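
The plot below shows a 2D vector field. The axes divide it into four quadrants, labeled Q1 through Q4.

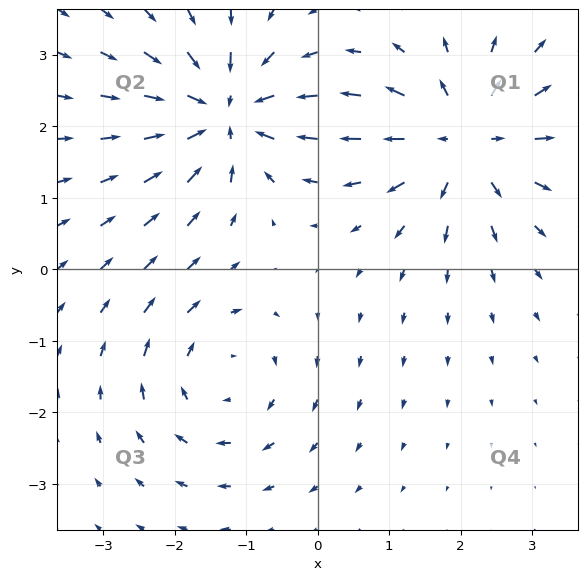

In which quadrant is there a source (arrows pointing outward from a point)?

Q1

The source sits at approximately (2.0, 1.8), which lies in quadrant Q1. The divergence there is about +4, positive as expected for a source.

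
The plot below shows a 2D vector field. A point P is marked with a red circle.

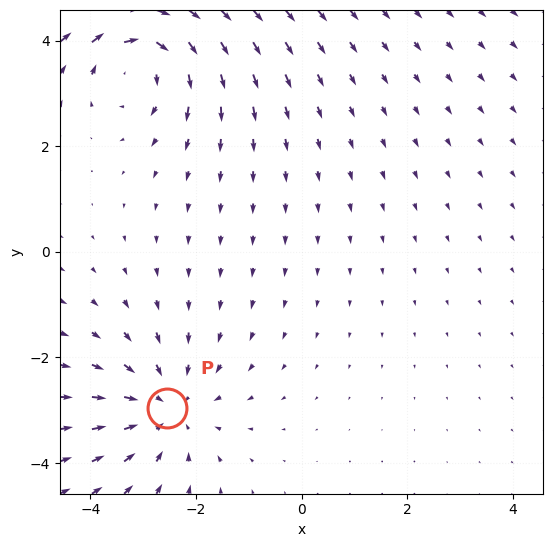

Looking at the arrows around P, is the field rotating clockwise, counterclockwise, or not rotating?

not rotating

Near P at (-2.6, -3.0) the arrows show no circulation. The curl there is ≈0.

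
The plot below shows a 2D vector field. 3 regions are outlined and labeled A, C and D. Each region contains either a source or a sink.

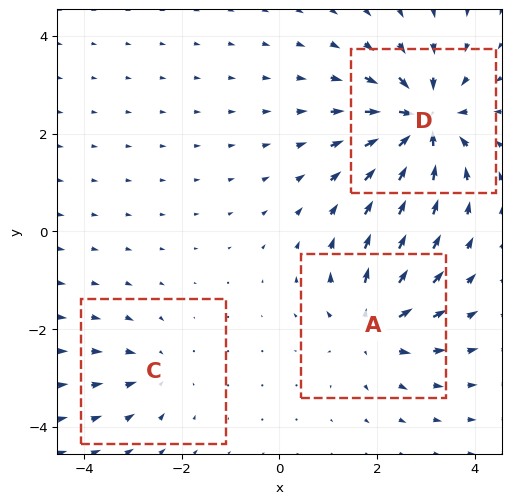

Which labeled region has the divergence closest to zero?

C

Divergence at each region's feature centre — A: about +4, C: about -2, D: about -6. Region C is closest to zero.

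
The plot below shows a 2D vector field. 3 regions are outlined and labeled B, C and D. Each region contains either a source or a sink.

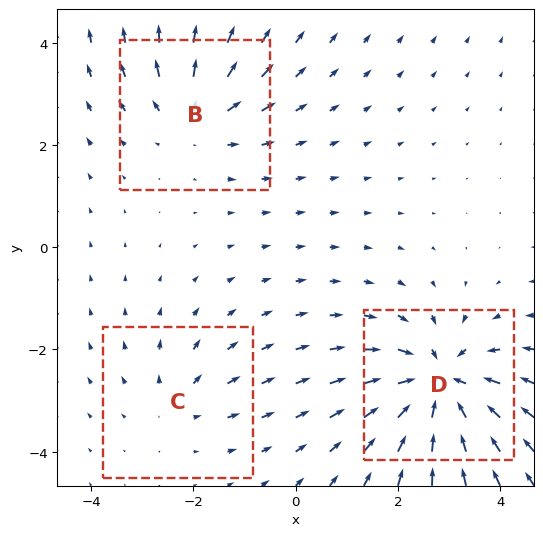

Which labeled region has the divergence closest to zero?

Divergence at each region's feature centre — B: about +3, C: about +2, D: about -5. Region C is closest to zero.

C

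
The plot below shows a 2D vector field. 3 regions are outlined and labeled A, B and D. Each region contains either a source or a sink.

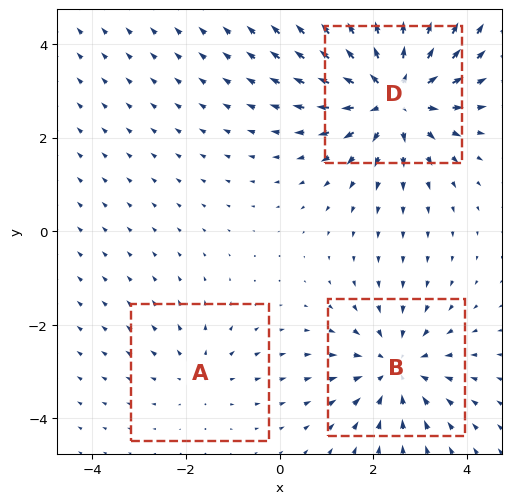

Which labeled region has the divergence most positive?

Divergence at each region's feature centre — A: about +2, B: about -3, D: about +5. Region D is most positive.

D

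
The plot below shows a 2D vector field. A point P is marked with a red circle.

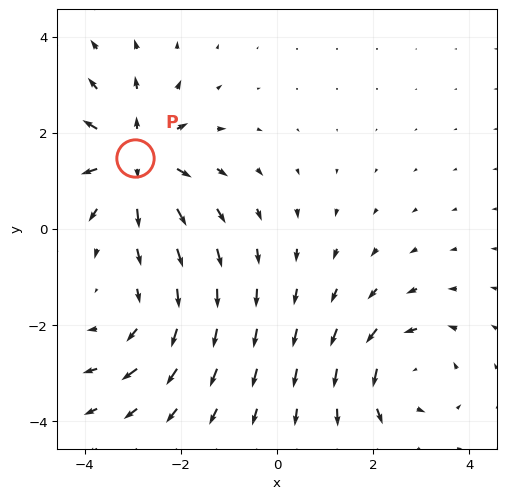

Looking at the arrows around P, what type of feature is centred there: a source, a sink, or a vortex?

source

At P (-3.0, 1.5) the arrows spread outward. Divergence about +5, curl ≈0 — positive divergence with near-zero curl is a source.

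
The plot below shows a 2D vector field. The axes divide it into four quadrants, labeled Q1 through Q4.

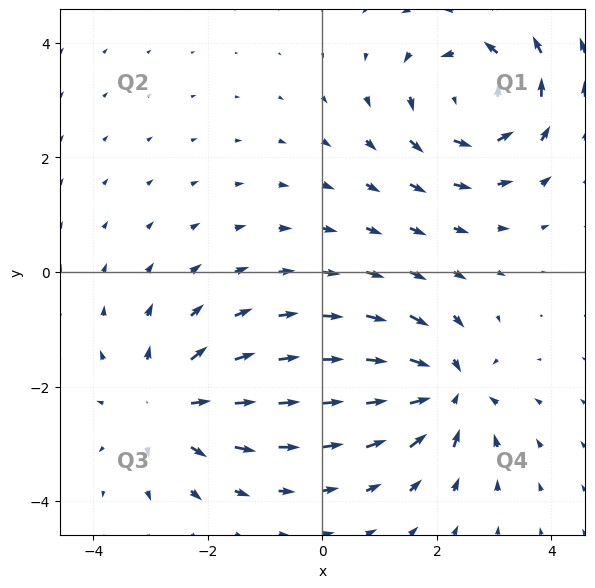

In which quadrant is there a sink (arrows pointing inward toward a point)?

The sink sits at approximately (2.2, -2.1), which lies in quadrant Q4. The divergence there is about -4, negative as expected for a sink.

Q4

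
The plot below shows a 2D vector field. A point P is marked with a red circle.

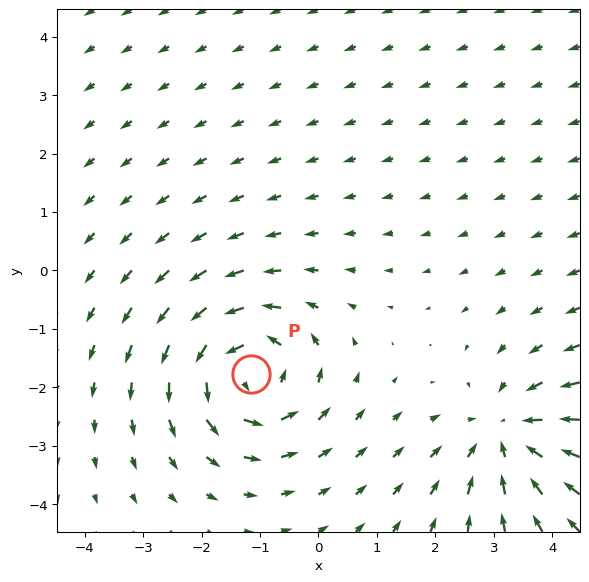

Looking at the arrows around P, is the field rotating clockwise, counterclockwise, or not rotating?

counterclockwise

Near P at (-1.2, -1.8) the arrows circulate counterclockwise. The curl (z-component) there is about +4; positive curl means counterclockwise rotation.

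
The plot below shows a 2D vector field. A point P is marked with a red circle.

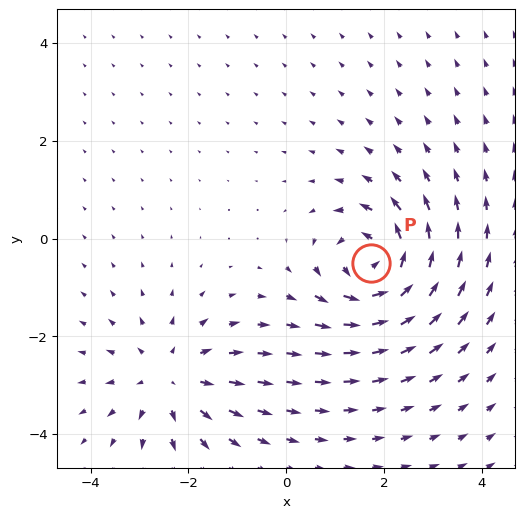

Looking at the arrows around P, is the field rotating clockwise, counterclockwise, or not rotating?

counterclockwise

Near P at (1.7, -0.5) the arrows circulate counterclockwise. The curl (z-component) there is about +6; positive curl means counterclockwise rotation.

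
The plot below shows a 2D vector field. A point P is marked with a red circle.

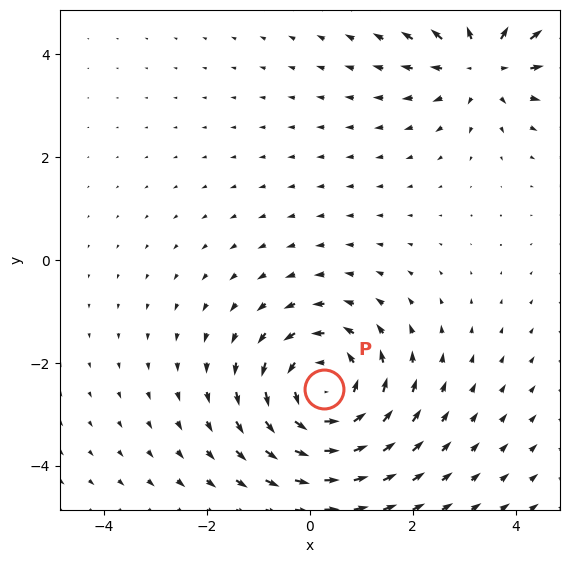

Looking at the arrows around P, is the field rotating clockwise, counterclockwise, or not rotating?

Near P at (0.3, -2.5) the arrows circulate counterclockwise. The curl (z-component) there is about +3; positive curl means counterclockwise rotation.

counterclockwise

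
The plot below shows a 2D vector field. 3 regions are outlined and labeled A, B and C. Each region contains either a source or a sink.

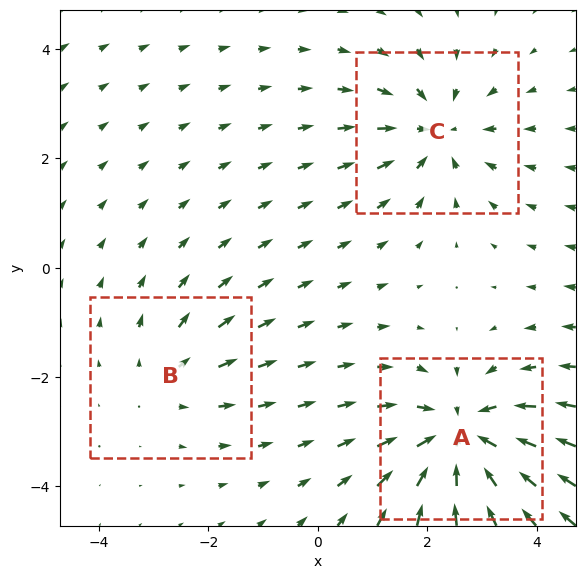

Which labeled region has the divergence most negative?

A

Divergence at each region's feature centre — A: about -4, B: about +2, C: about -3. Region A is most negative.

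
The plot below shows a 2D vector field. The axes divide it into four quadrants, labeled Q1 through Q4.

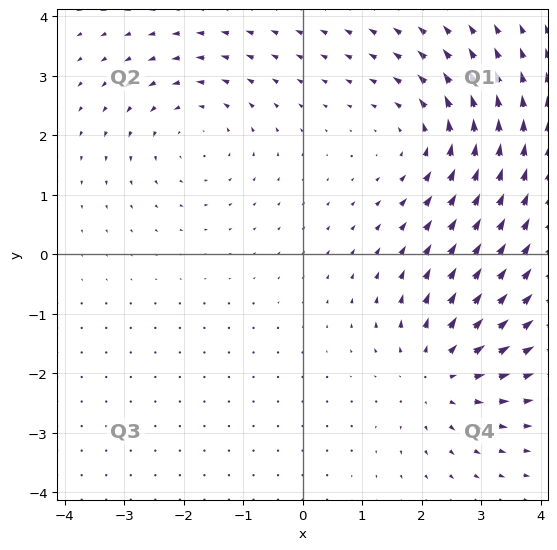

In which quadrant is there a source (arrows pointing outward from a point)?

The source sits at approximately (2.3, -2.0), which lies in quadrant Q4. The divergence there is about +4, positive as expected for a source.

Q4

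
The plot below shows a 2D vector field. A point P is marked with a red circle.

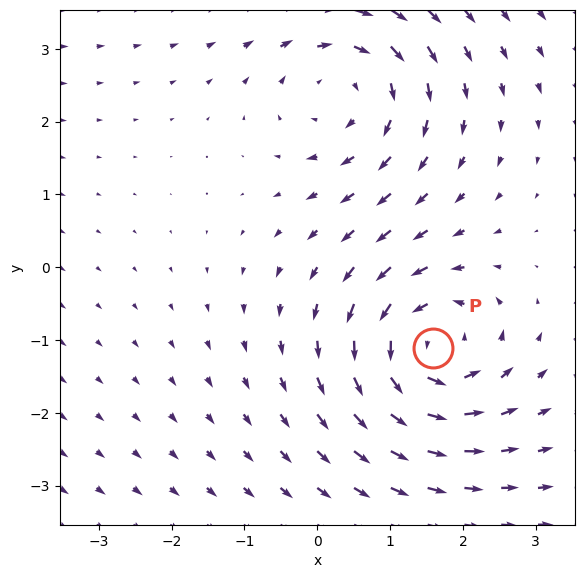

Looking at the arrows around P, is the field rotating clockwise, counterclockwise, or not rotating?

Near P at (1.6, -1.1) the arrows circulate counterclockwise. The curl (z-component) there is about +4; positive curl means counterclockwise rotation.

counterclockwise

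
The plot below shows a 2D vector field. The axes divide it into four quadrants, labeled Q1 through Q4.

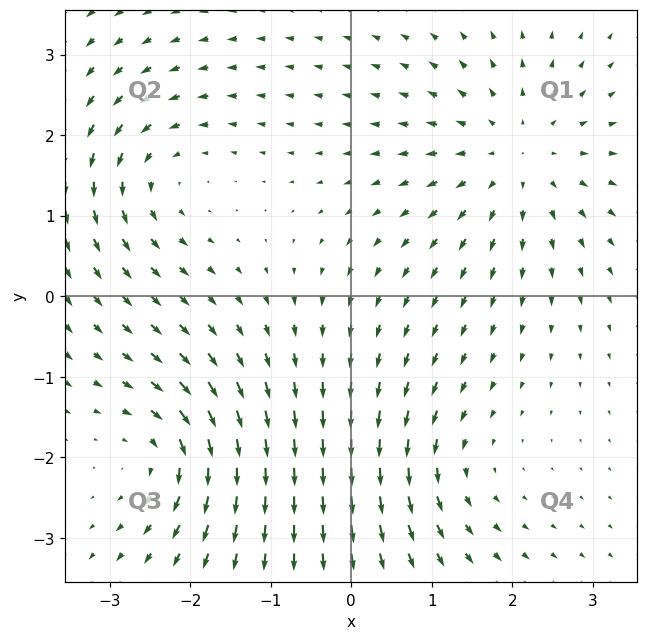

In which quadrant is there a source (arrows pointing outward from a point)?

Q1

The source sits at approximately (2.1, 1.7), which lies in quadrant Q1. The divergence there is about +4, positive as expected for a source.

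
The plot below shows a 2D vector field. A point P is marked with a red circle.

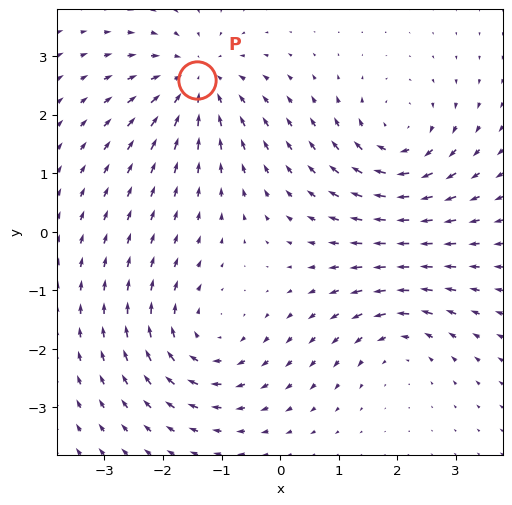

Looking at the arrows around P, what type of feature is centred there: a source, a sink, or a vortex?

At P (-1.4, 2.6) the arrows converge inward. Divergence about -5, curl ≈0 — negative divergence with near-zero curl is a sink.

sink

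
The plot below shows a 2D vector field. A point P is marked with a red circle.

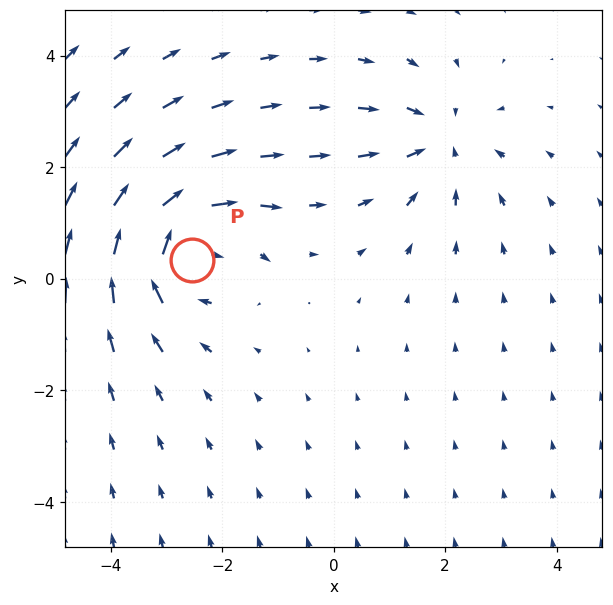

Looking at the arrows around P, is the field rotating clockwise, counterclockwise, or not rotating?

clockwise

Near P at (-2.5, 0.3) the arrows circulate clockwise. The curl (z-component) there is about -6; negative curl means clockwise rotation.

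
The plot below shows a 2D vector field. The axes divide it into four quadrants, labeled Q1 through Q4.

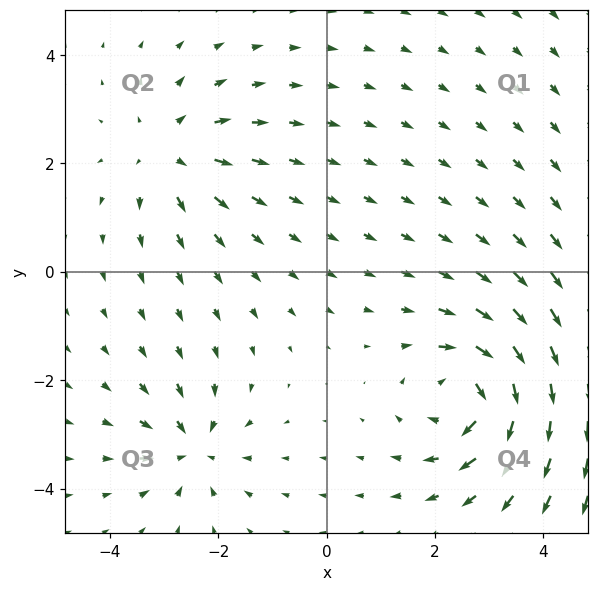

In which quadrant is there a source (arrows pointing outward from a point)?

The source sits at approximately (-2.9, 2.2), which lies in quadrant Q2. The divergence there is about +4, positive as expected for a source.

Q2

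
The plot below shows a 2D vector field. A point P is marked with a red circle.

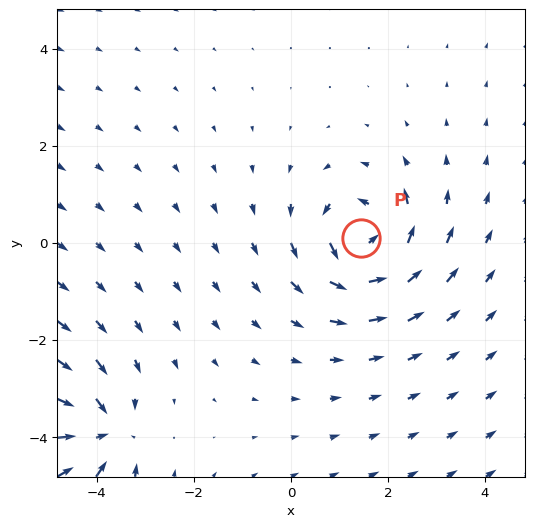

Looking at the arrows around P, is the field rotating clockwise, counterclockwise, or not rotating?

counterclockwise

Near P at (1.4, 0.1) the arrows circulate counterclockwise. The curl (z-component) there is about +4; positive curl means counterclockwise rotation.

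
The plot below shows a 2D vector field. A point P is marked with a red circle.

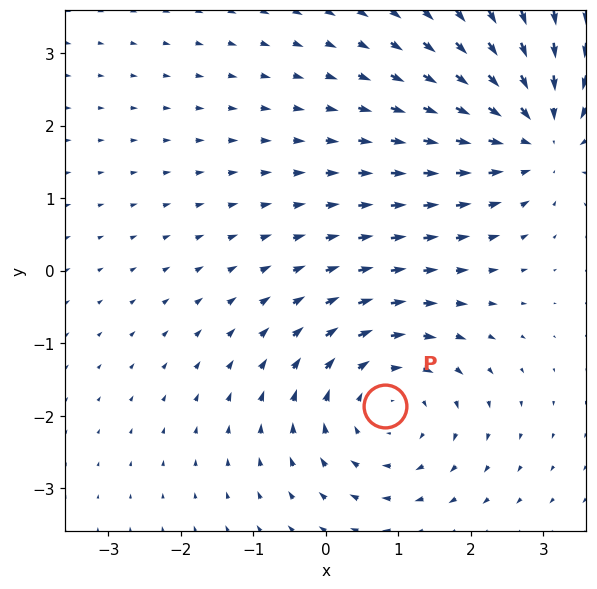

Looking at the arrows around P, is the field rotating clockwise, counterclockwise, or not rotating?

clockwise

Near P at (0.8, -1.9) the arrows circulate clockwise. The curl (z-component) there is about -3; negative curl means clockwise rotation.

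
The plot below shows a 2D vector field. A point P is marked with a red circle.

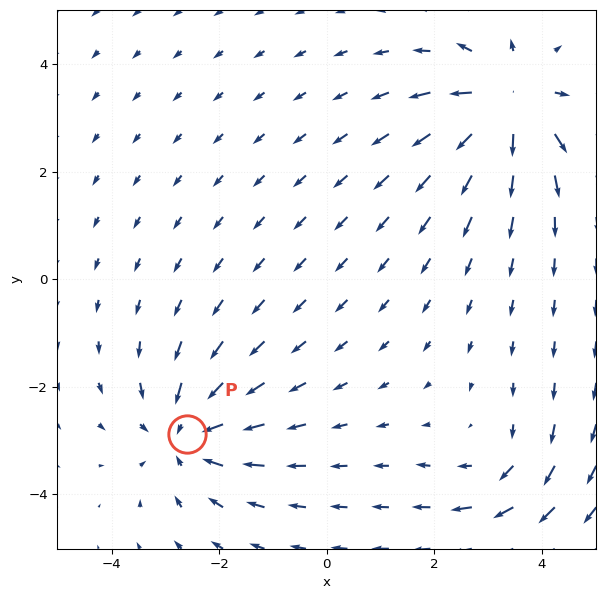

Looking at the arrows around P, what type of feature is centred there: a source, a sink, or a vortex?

sink

At P (-2.6, -2.9) the arrows converge inward. Divergence about -5, curl ≈0 — negative divergence with near-zero curl is a sink.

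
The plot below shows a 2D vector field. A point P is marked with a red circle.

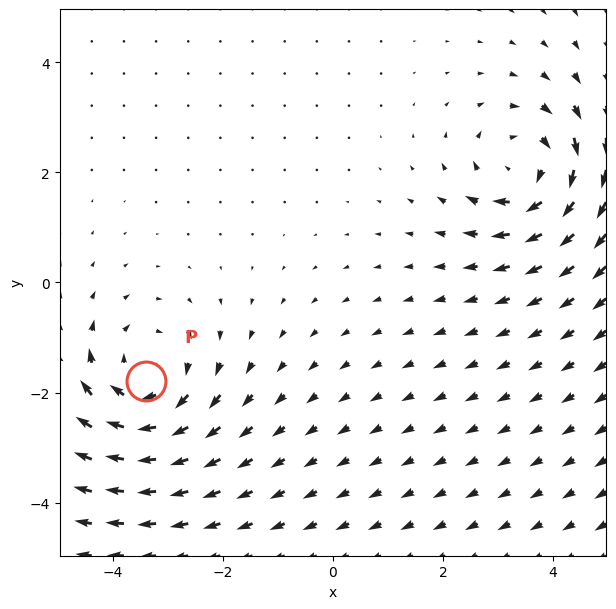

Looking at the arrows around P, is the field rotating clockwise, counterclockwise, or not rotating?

clockwise

Near P at (-3.4, -1.8) the arrows circulate clockwise. The curl (z-component) there is about -3; negative curl means clockwise rotation.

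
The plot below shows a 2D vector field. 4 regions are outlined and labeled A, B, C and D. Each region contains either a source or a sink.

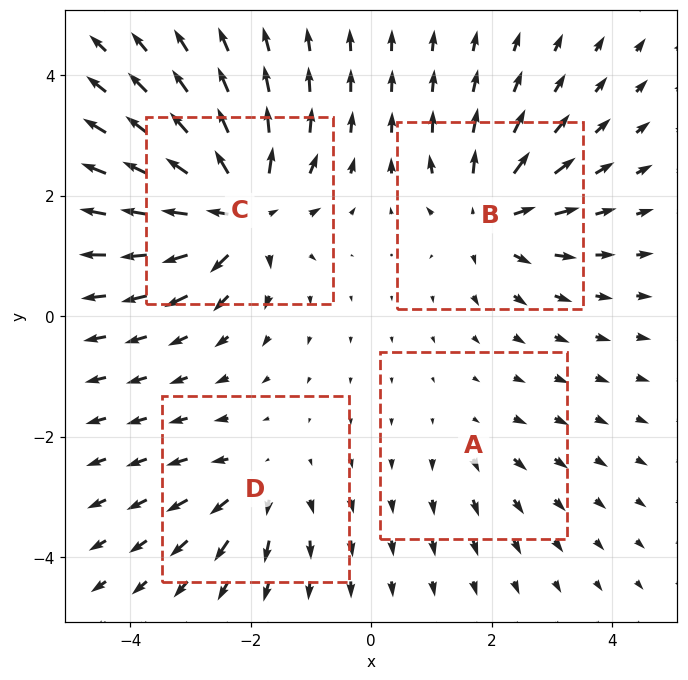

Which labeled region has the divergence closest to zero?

A

Divergence at each region's feature centre — A: about +2, B: about +6, C: about +9, D: about +4. Region A is closest to zero.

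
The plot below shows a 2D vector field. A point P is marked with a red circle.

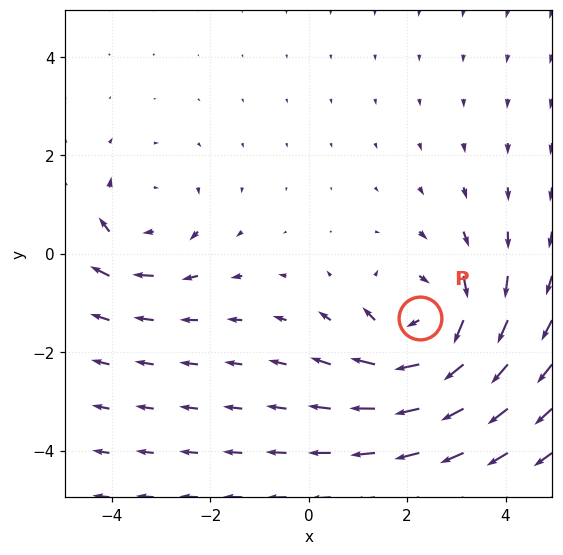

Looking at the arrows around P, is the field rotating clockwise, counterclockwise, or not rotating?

Near P at (2.3, -1.3) the arrows circulate clockwise. The curl (z-component) there is about -5; negative curl means clockwise rotation.

clockwise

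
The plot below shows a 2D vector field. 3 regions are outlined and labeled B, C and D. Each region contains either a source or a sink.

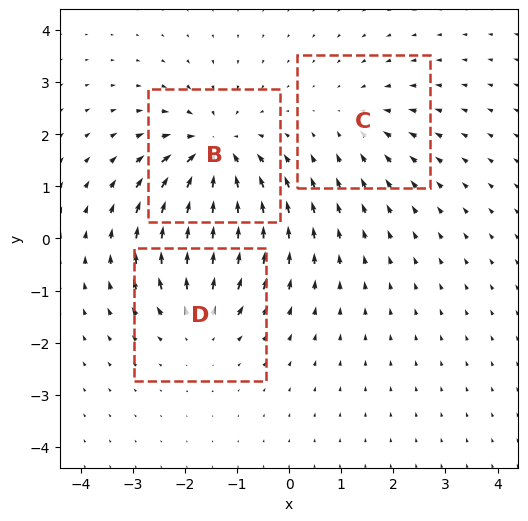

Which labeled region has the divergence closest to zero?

C

Divergence at each region's feature centre — B: about -5, C: about -2, D: about +3. Region C is closest to zero.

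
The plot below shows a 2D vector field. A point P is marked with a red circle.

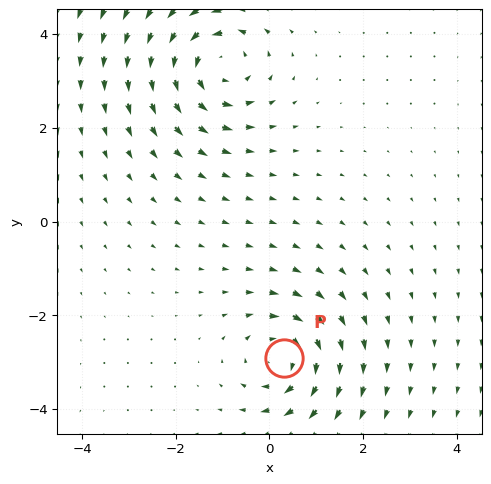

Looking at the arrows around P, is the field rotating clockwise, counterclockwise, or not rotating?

clockwise

Near P at (0.3, -2.9) the arrows circulate clockwise. The curl (z-component) there is about -4; negative curl means clockwise rotation.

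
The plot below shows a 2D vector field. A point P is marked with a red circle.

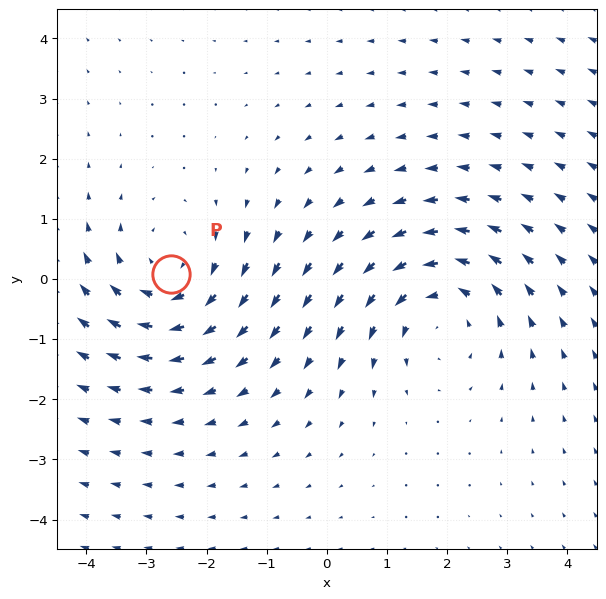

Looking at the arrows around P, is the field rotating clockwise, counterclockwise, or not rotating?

Near P at (-2.6, 0.1) the arrows circulate clockwise. The curl (z-component) there is about -3; negative curl means clockwise rotation.

clockwise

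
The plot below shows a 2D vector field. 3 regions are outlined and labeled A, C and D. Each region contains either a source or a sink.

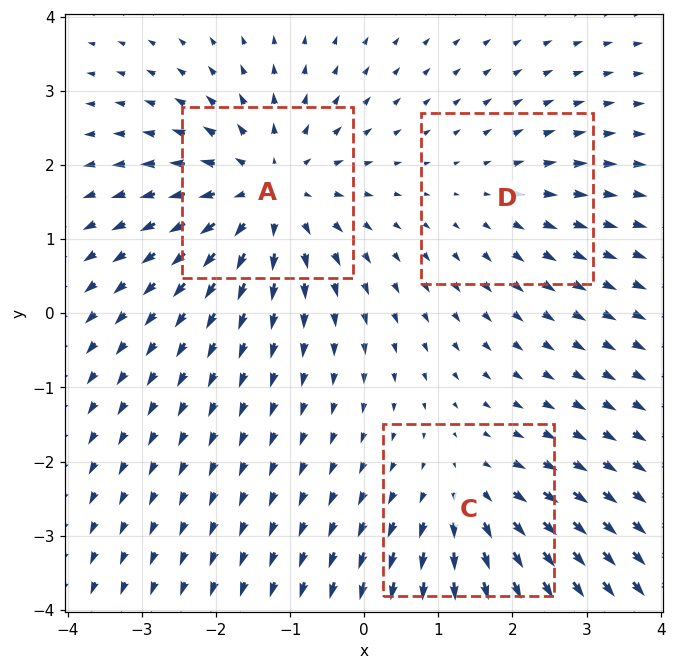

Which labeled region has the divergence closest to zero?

D

Divergence at each region's feature centre — A: about +5, C: about +3, D: about +2. Region D is closest to zero.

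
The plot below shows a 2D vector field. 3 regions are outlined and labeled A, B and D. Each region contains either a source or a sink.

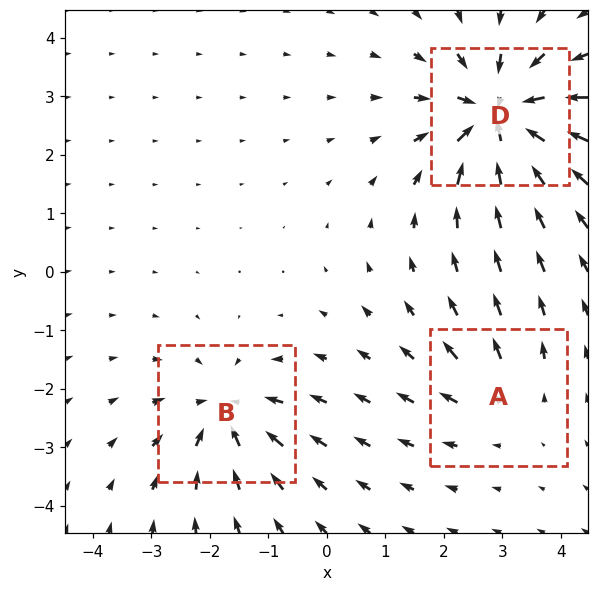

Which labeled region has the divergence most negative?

Divergence at each region's feature centre — A: about +2, B: about -4, D: about -6. Region D is most negative.

D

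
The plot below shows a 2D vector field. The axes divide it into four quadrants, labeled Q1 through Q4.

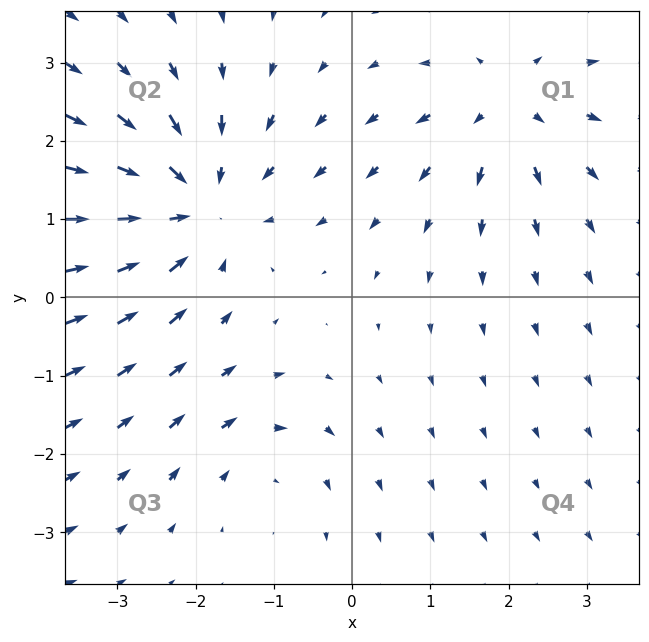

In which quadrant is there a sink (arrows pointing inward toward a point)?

The sink sits at approximately (-2.0, 1.2), which lies in quadrant Q2. The divergence there is about -4, negative as expected for a sink.

Q2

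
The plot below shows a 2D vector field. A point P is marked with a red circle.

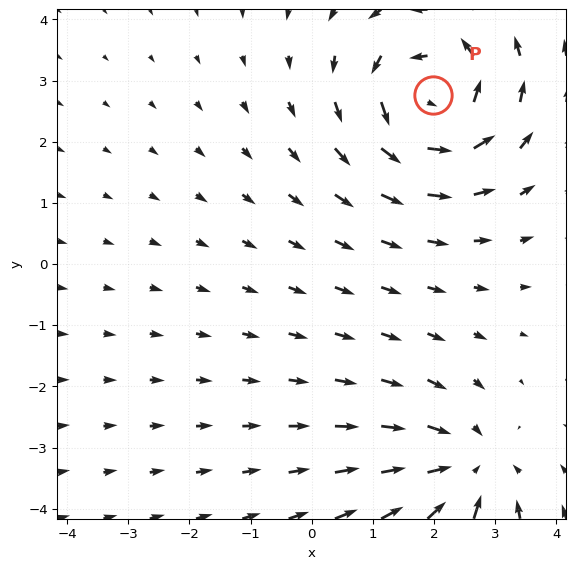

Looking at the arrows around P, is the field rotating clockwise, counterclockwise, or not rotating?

counterclockwise

Near P at (2.0, 2.8) the arrows circulate counterclockwise. The curl (z-component) there is about +4; positive curl means counterclockwise rotation.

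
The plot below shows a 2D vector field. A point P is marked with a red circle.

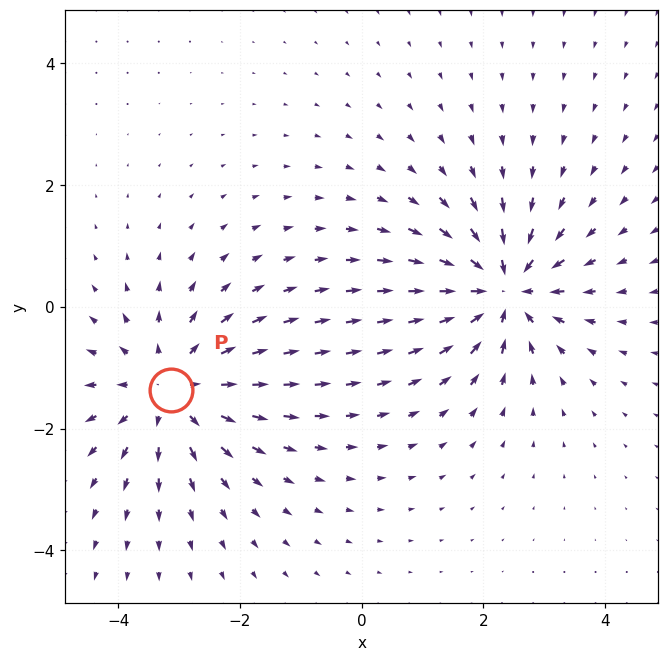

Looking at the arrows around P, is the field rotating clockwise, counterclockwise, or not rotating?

Near P at (-3.1, -1.4) the arrows show no circulation. The curl there is ≈0.

not rotating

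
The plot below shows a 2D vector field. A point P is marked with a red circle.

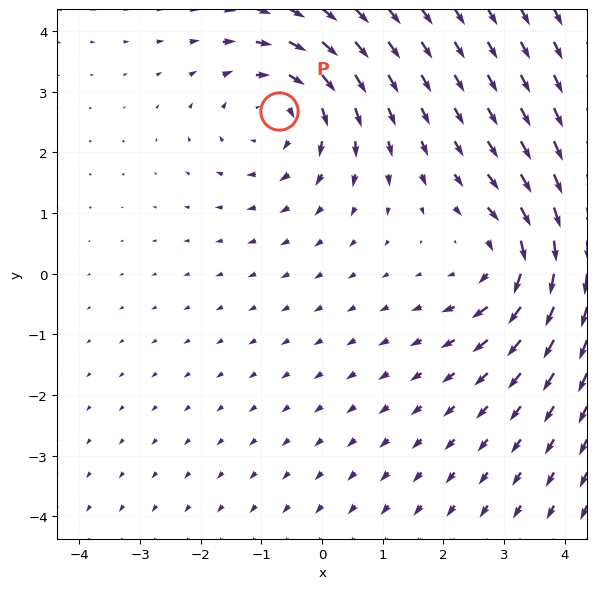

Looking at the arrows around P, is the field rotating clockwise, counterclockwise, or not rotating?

clockwise

Near P at (-0.7, 2.7) the arrows circulate clockwise. The curl (z-component) there is about -3; negative curl means clockwise rotation.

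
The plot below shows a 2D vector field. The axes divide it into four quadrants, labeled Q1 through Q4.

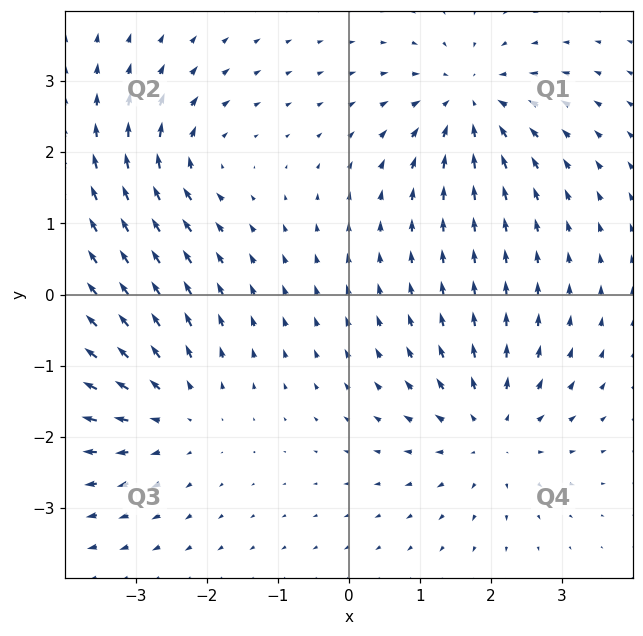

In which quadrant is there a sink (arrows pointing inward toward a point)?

The sink sits at approximately (1.7, 2.7), which lies in quadrant Q1. The divergence there is about -5, negative as expected for a sink.

Q1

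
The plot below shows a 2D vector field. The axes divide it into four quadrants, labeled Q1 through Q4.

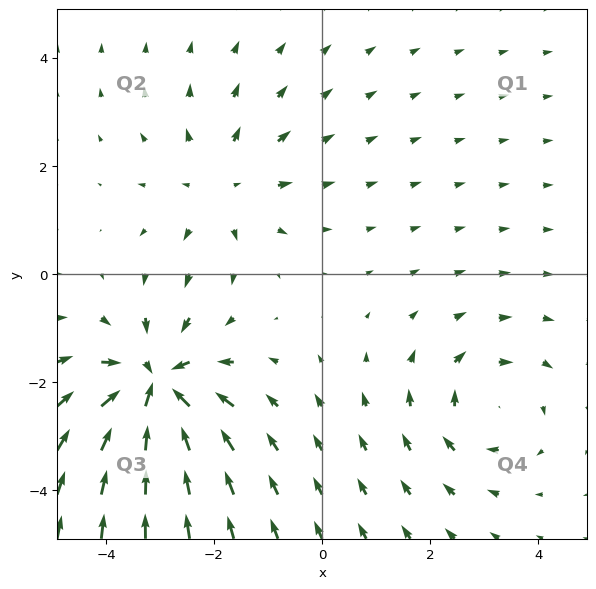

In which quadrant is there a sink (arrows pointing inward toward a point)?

Q3

The sink sits at approximately (-3.1, -2.1), which lies in quadrant Q3. The divergence there is about -6, negative as expected for a sink.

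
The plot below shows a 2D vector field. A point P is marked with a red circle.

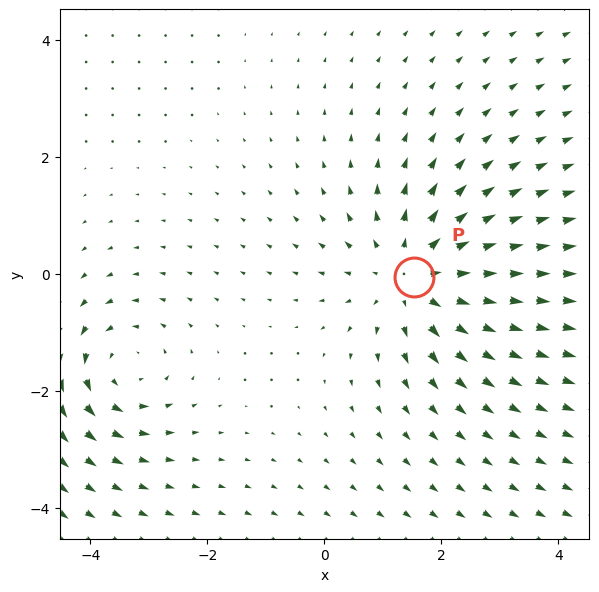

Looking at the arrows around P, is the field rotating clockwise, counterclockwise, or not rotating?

Near P at (1.5, -0.0) the arrows show no circulation. The curl there is ≈0.

not rotating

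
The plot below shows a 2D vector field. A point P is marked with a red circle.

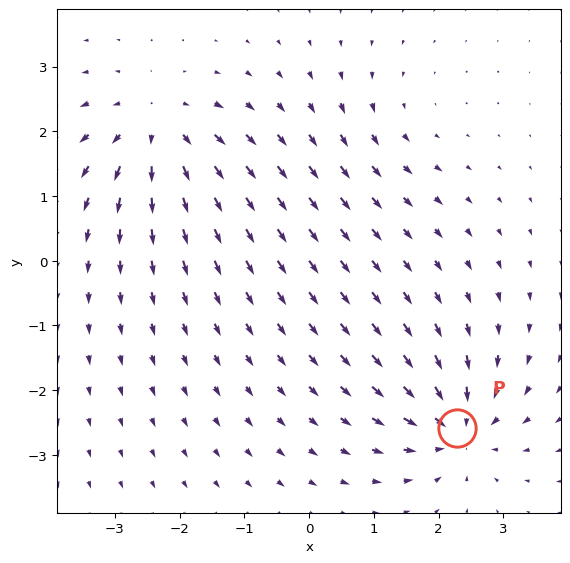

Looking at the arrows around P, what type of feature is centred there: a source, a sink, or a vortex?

At P (2.3, -2.6) the arrows converge inward. Divergence about -7, curl ≈0 — negative divergence with near-zero curl is a sink.

sink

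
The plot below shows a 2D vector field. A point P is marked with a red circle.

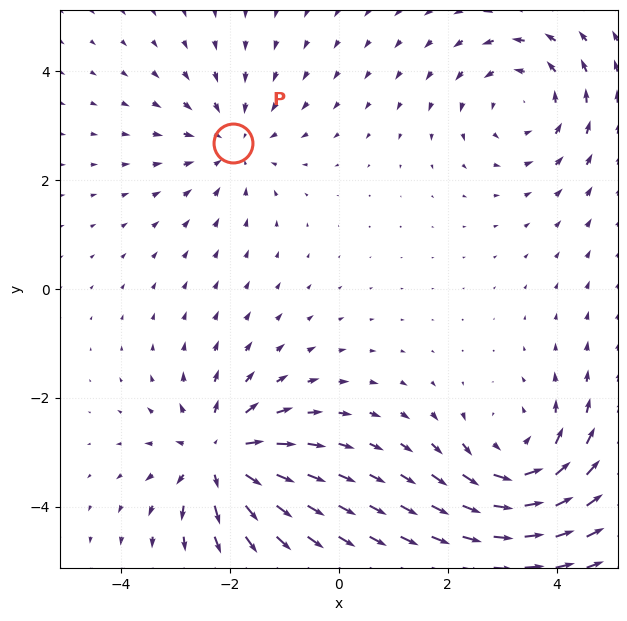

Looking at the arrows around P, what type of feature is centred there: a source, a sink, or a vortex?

sink

At P (-1.9, 2.7) the arrows converge inward. Divergence about -3, curl ≈0 — negative divergence with near-zero curl is a sink.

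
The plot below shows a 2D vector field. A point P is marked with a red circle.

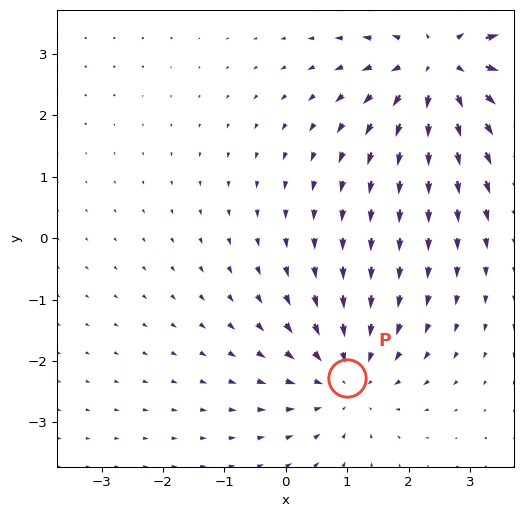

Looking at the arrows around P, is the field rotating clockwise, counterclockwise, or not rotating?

Near P at (1.0, -2.3) the arrows show no circulation. The curl there is ≈0.

not rotating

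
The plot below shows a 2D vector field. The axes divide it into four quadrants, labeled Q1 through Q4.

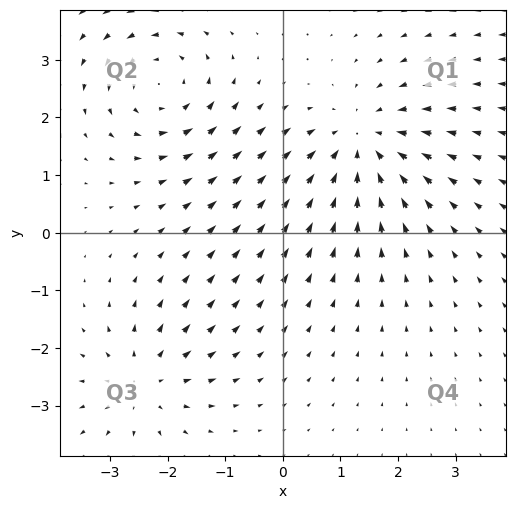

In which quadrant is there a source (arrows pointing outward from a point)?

Q3

The source sits at approximately (-2.4, -2.6), which lies in quadrant Q3. The divergence there is about +4, positive as expected for a source.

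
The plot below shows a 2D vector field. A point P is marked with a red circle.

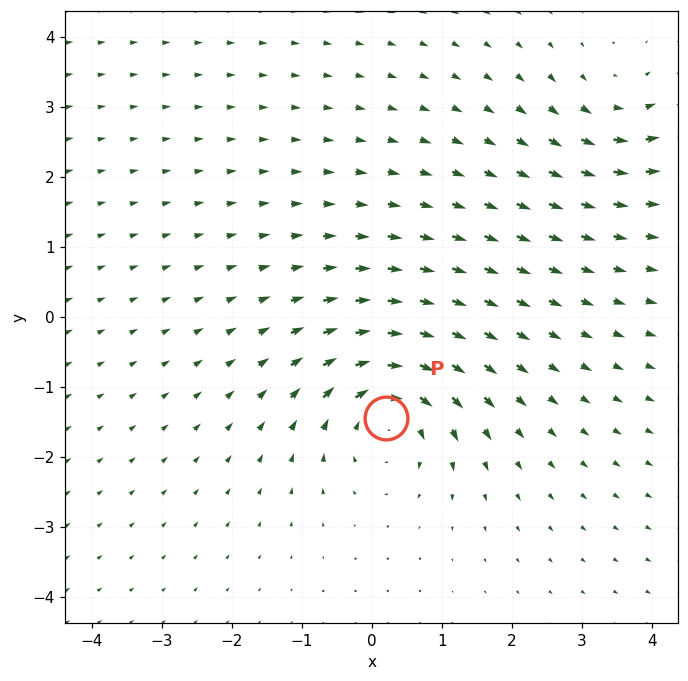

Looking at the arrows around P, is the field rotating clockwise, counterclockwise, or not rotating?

Near P at (0.2, -1.4) the arrows circulate clockwise. The curl (z-component) there is about -6; negative curl means clockwise rotation.

clockwise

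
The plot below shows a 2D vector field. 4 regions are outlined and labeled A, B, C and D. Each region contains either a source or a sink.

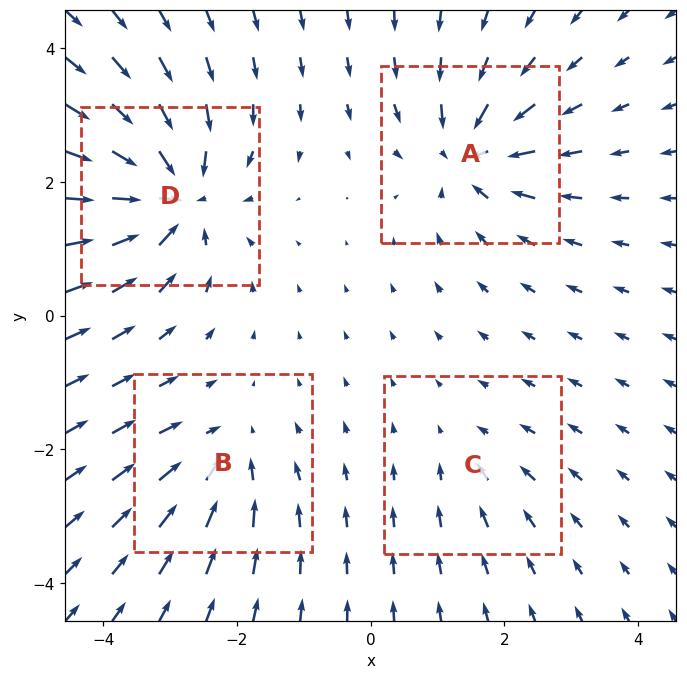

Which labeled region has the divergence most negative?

Divergence at each region's feature centre — A: about -6, B: about -4, C: about -2, D: about -8. Region D is most negative.

D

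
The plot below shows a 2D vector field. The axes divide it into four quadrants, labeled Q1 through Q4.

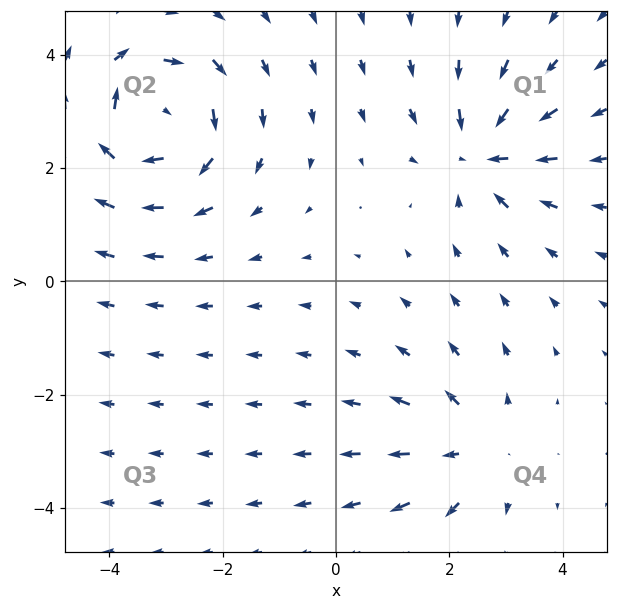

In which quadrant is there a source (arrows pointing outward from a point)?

Q4

The source sits at approximately (2.4, -2.9), which lies in quadrant Q4. The divergence there is about +3, positive as expected for a source.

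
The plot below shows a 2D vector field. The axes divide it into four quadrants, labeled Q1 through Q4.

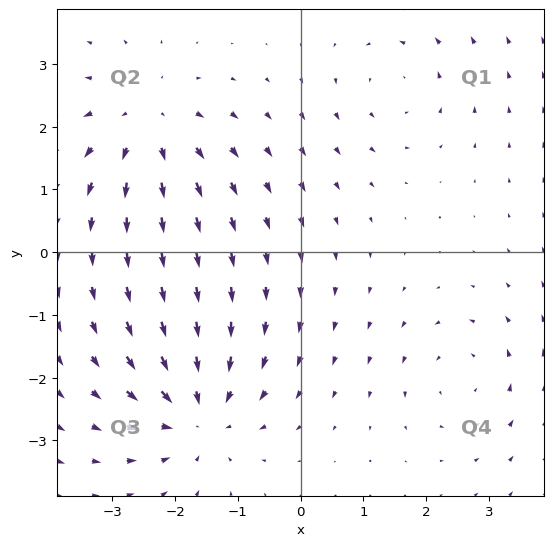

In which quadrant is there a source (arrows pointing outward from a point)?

Q2

The source sits at approximately (-2.4, 2.0), which lies in quadrant Q2. The divergence there is about +4, positive as expected for a source.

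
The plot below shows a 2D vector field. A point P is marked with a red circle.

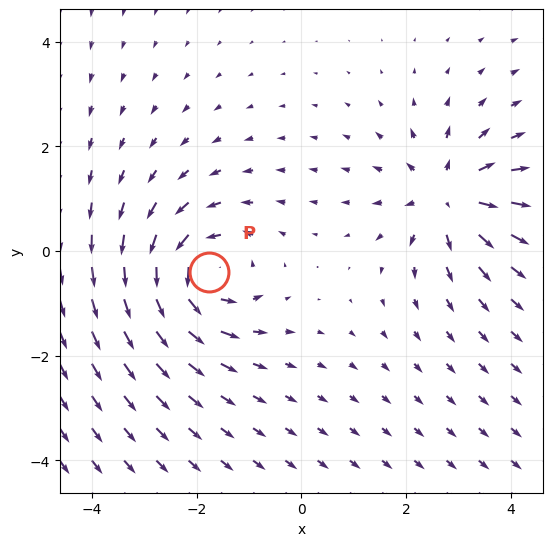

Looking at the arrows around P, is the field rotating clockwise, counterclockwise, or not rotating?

counterclockwise

Near P at (-1.8, -0.4) the arrows circulate counterclockwise. The curl (z-component) there is about +4; positive curl means counterclockwise rotation.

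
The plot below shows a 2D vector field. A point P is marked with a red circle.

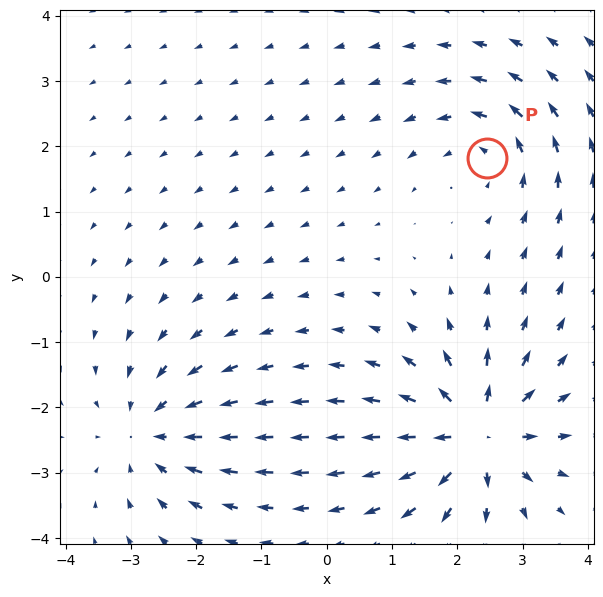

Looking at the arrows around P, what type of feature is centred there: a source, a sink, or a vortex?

vortex

At P (2.5, 1.8) the arrows circulate counterclockwise. Divergence ≈0, curl about +4 — near-zero divergence with nonzero curl is a vortex.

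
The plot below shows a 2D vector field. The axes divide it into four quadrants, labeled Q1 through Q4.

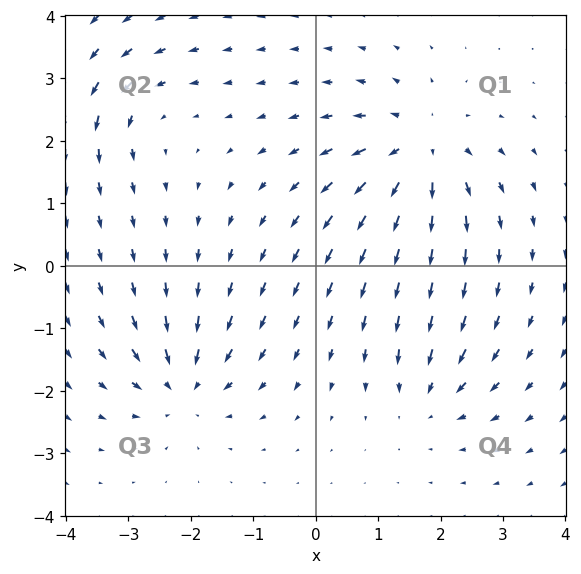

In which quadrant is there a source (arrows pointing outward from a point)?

Q1

The source sits at approximately (1.7, 1.9), which lies in quadrant Q1. The divergence there is about +5, positive as expected for a source.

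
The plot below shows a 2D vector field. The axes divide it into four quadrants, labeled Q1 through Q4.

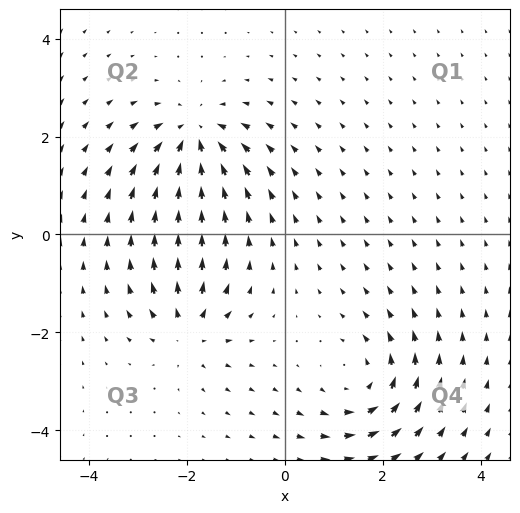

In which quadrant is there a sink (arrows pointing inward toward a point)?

Q2

The sink sits at approximately (-1.8, 2.0), which lies in quadrant Q2. The divergence there is about -6, negative as expected for a sink.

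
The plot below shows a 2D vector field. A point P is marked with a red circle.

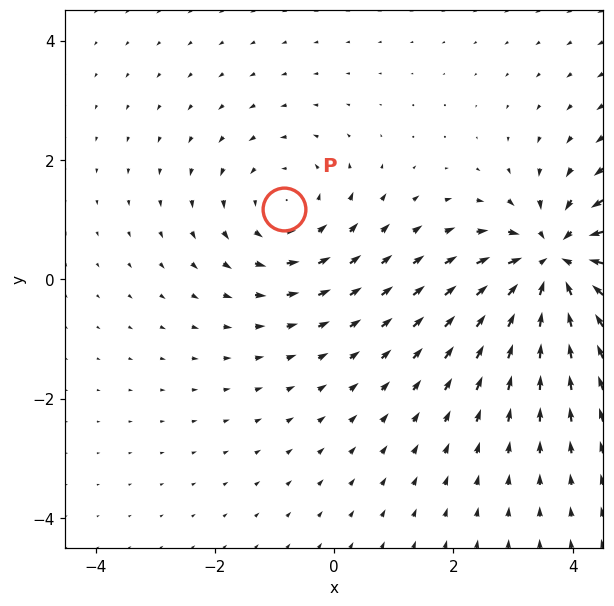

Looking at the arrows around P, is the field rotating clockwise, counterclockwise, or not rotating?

Near P at (-0.8, 1.2) the arrows circulate counterclockwise. The curl (z-component) there is about +2; positive curl means counterclockwise rotation.

counterclockwise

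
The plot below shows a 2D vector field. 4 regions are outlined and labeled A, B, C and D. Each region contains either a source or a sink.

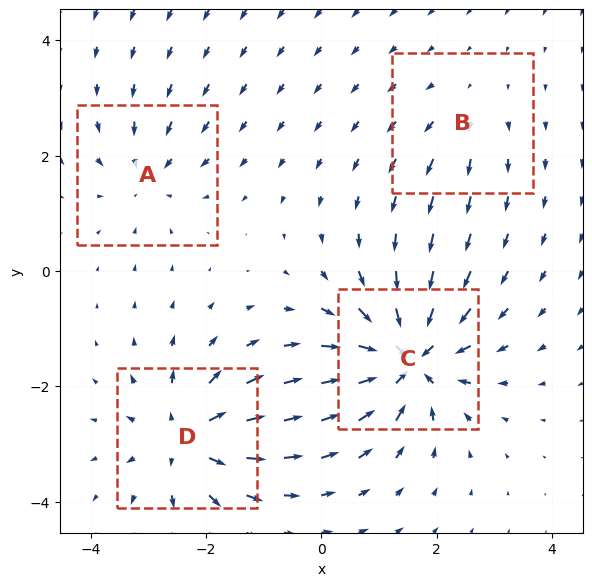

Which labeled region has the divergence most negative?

Divergence at each region's feature centre — A: about -4, B: about +3, C: about -8, D: about +6. Region C is most negative.

C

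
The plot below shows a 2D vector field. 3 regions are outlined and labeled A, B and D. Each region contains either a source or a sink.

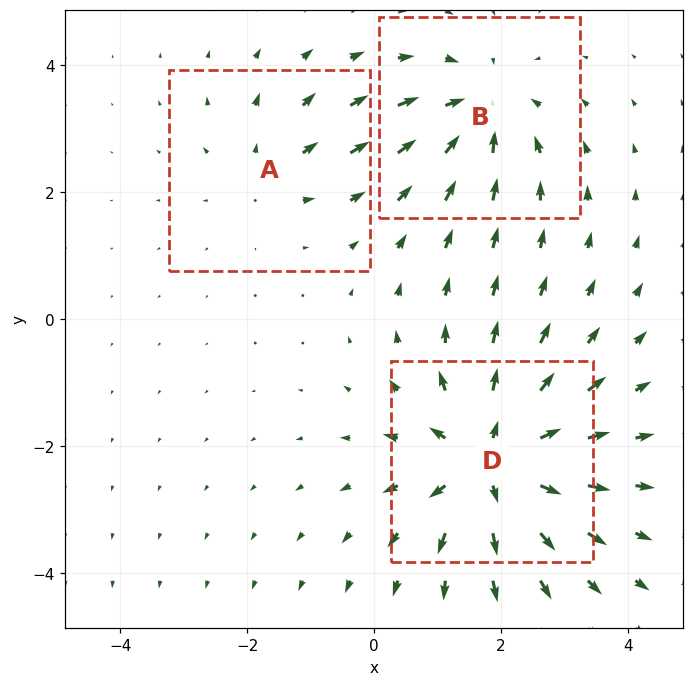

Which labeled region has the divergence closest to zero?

Divergence at each region's feature centre — A: about +2, B: about -3, D: about +5. Region A is closest to zero.

A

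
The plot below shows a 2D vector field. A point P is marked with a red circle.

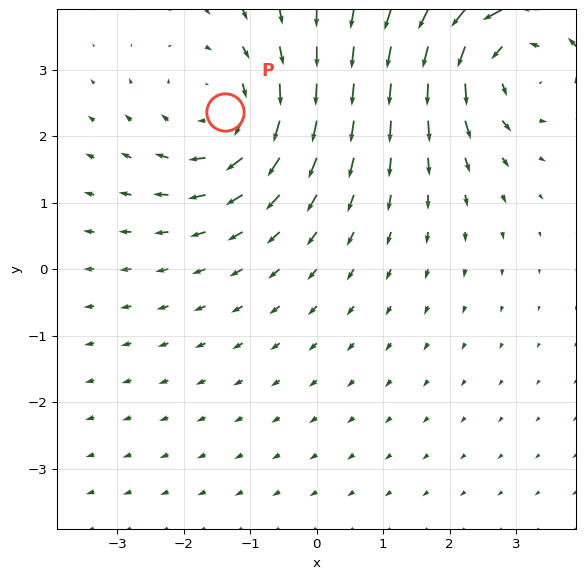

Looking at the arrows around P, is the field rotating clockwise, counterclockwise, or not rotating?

clockwise

Near P at (-1.4, 2.4) the arrows circulate clockwise. The curl (z-component) there is about -3; negative curl means clockwise rotation.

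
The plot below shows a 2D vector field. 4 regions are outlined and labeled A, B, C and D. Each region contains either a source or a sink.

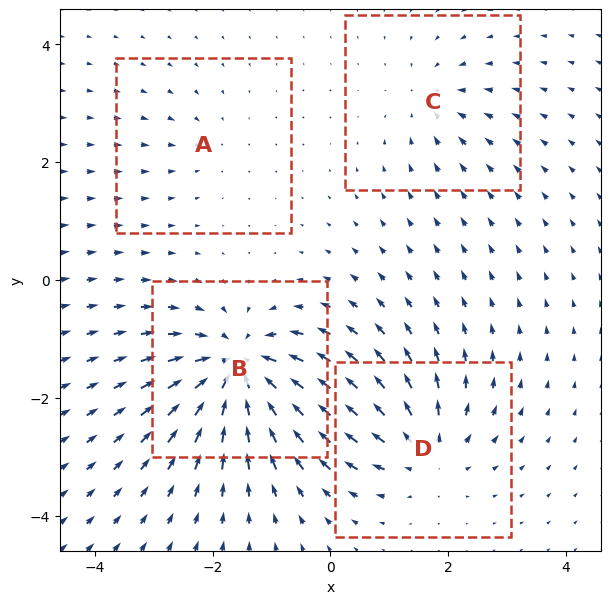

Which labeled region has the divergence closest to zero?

A

Divergence at each region's feature centre — A: about -2, B: about -9, C: about -3, D: about +5. Region A is closest to zero.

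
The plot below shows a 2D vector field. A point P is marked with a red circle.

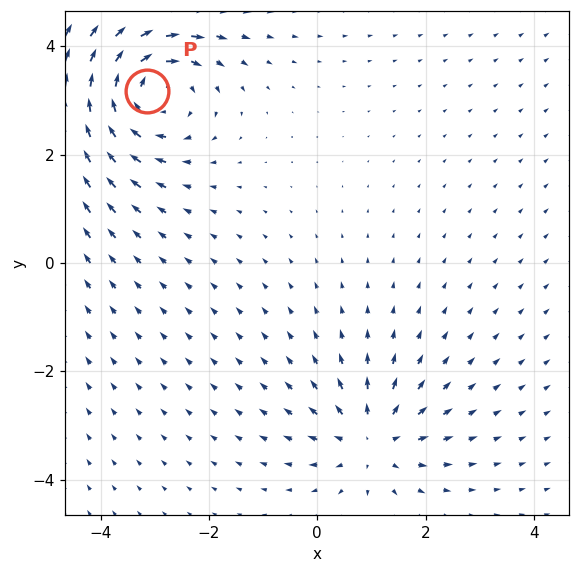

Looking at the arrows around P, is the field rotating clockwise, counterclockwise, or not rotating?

clockwise

Near P at (-3.1, 3.2) the arrows circulate clockwise. The curl (z-component) there is about -4; negative curl means clockwise rotation.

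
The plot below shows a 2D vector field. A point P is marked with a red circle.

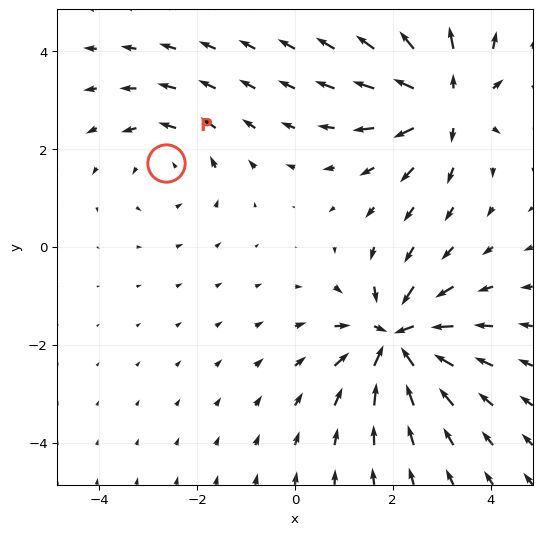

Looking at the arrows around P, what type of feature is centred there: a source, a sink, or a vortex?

vortex

At P (-2.6, 1.7) the arrows circulate counterclockwise. Divergence ≈0, curl about +2 — near-zero divergence with nonzero curl is a vortex.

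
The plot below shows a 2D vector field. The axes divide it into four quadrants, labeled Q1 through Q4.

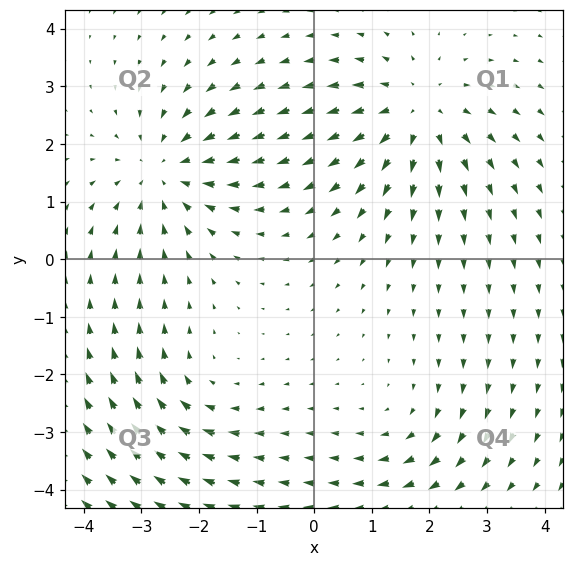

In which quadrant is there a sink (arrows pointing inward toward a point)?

The sink sits at approximately (-2.6, 1.5), which lies in quadrant Q2. The divergence there is about -4, negative as expected for a sink.

Q2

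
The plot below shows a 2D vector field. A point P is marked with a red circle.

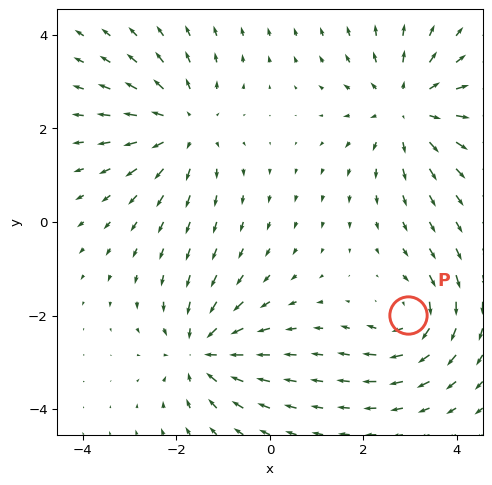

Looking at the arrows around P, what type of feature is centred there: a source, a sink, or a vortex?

At P (2.9, -2.0) the arrows circulate clockwise. Divergence ≈0, curl about -5 — near-zero divergence with nonzero curl is a vortex.

vortex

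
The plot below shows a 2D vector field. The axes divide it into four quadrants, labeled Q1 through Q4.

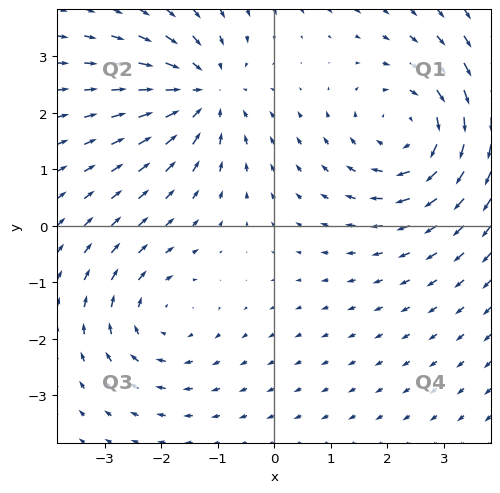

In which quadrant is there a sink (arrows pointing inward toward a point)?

Q2

The sink sits at approximately (-1.2, 2.4), which lies in quadrant Q2. The divergence there is about -3, negative as expected for a sink.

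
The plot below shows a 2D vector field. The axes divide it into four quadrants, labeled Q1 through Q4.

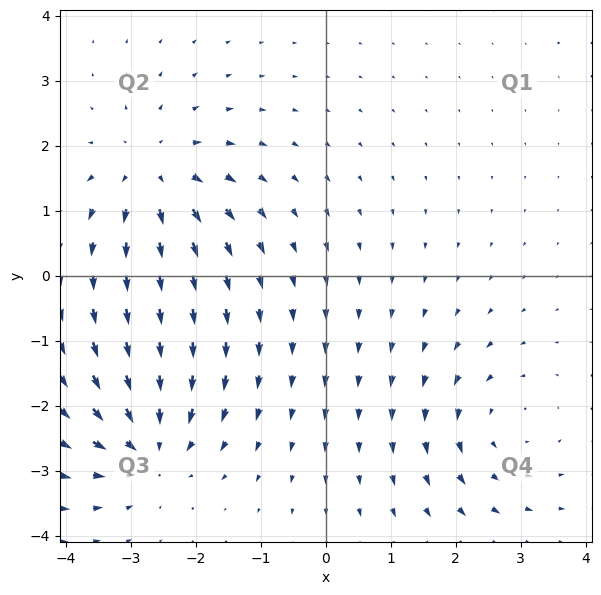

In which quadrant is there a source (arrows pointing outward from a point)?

Q2

The source sits at approximately (-2.7, 1.6), which lies in quadrant Q2. The divergence there is about +4, positive as expected for a source.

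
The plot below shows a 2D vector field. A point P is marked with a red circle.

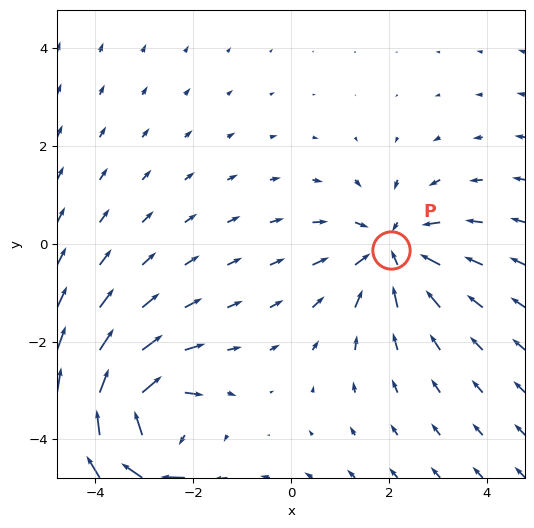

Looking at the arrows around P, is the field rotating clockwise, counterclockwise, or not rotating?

not rotating

Near P at (2.0, -0.1) the arrows show no circulation. The curl there is ≈0.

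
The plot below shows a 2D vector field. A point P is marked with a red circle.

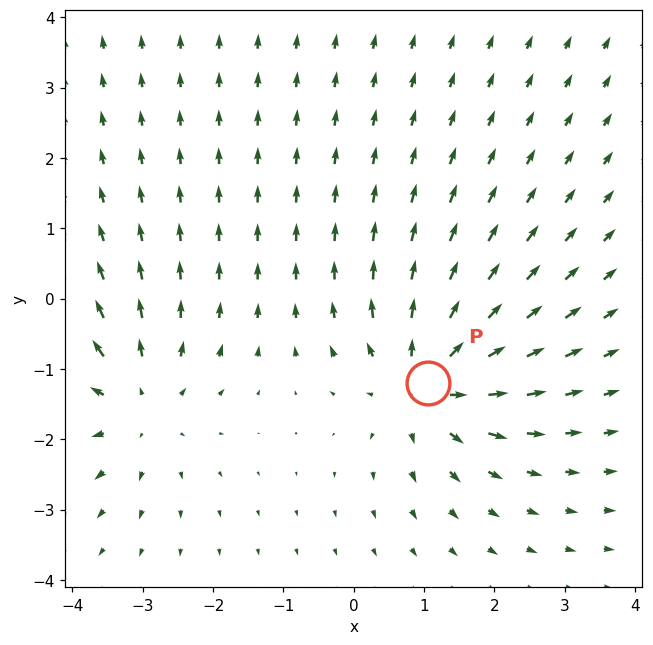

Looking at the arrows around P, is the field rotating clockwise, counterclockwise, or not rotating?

not rotating

Near P at (1.1, -1.2) the arrows show no circulation. The curl there is ≈0.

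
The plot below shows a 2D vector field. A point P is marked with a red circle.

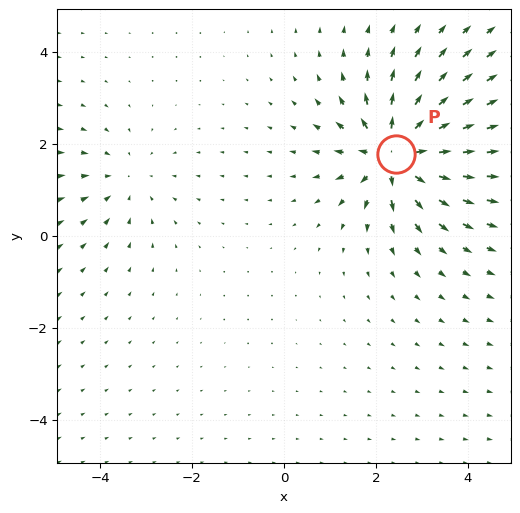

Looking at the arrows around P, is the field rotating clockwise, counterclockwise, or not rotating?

Near P at (2.4, 1.8) the arrows show no circulation. The curl there is ≈0.

not rotating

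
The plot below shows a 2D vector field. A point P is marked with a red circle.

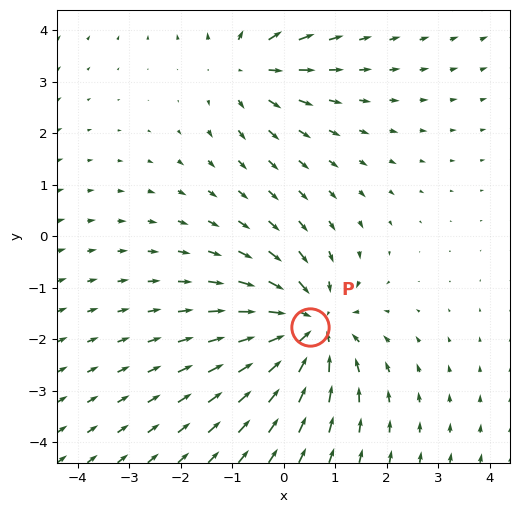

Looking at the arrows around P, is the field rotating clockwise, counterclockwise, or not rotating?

Near P at (0.5, -1.8) the arrows show no circulation. The curl there is ≈0.

not rotating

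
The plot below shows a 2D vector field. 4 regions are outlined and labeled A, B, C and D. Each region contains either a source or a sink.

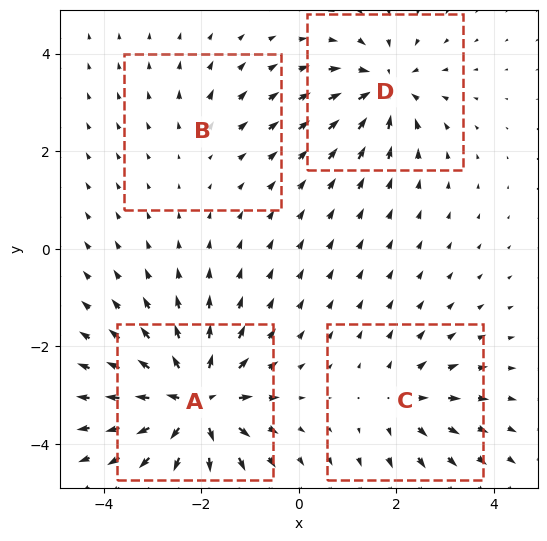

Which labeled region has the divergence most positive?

A

Divergence at each region's feature centre — A: about +8, B: about +2, C: about +4, D: about -6. Region A is most positive.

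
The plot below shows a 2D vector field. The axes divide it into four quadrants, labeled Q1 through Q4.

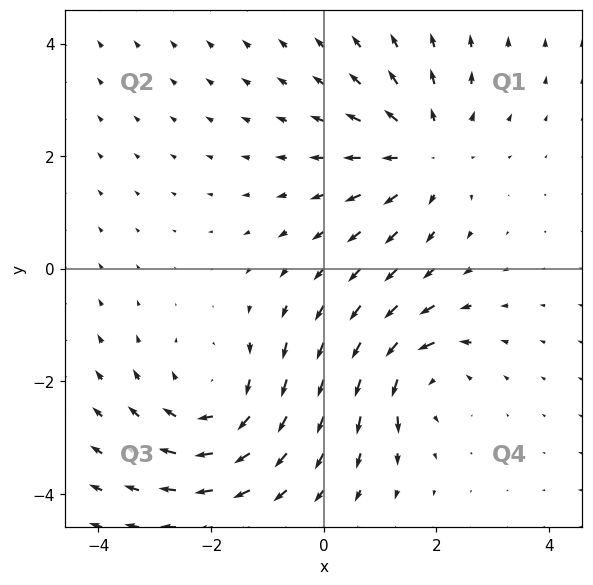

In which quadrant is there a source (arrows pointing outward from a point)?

The source sits at approximately (1.8, 2.1), which lies in quadrant Q1. The divergence there is about +4, positive as expected for a source.

Q1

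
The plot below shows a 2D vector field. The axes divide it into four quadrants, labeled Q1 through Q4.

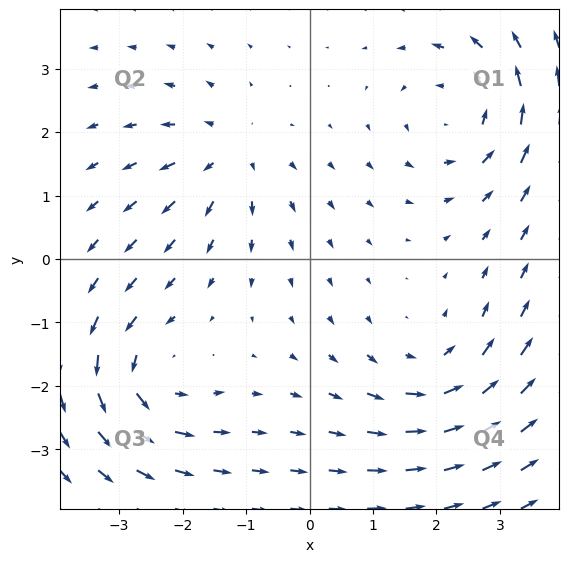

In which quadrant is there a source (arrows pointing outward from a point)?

The source sits at approximately (-1.3, 1.6), which lies in quadrant Q2. The divergence there is about +4, positive as expected for a source.

Q2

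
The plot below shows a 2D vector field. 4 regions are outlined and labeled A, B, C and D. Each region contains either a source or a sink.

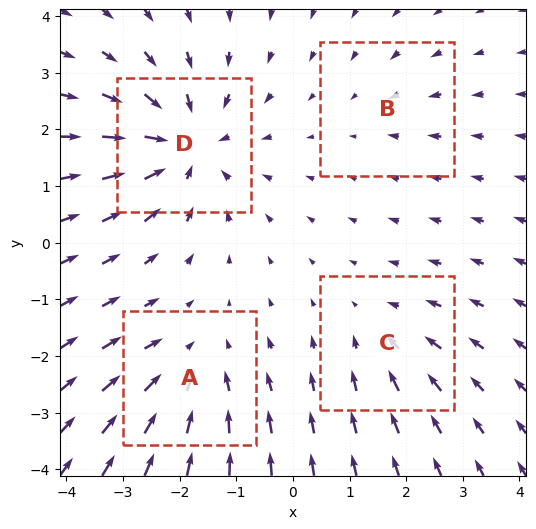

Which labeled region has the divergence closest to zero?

Divergence at each region's feature centre — A: about -4, B: about -2, C: about -3, D: about -6. Region B is closest to zero.

B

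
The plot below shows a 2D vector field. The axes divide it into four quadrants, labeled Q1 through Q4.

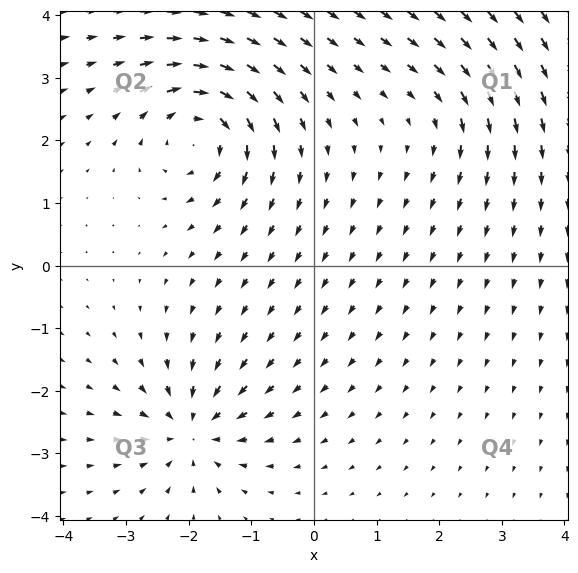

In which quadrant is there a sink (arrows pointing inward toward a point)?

The sink sits at approximately (-2.0, -2.6), which lies in quadrant Q3. The divergence there is about -5, negative as expected for a sink.

Q3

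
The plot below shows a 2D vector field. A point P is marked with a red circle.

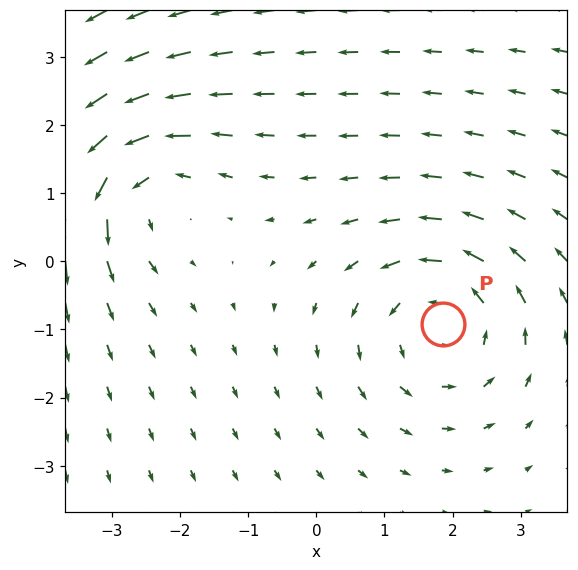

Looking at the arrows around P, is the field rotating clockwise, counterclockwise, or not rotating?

Near P at (1.9, -0.9) the arrows circulate counterclockwise. The curl (z-component) there is about +4; positive curl means counterclockwise rotation.

counterclockwise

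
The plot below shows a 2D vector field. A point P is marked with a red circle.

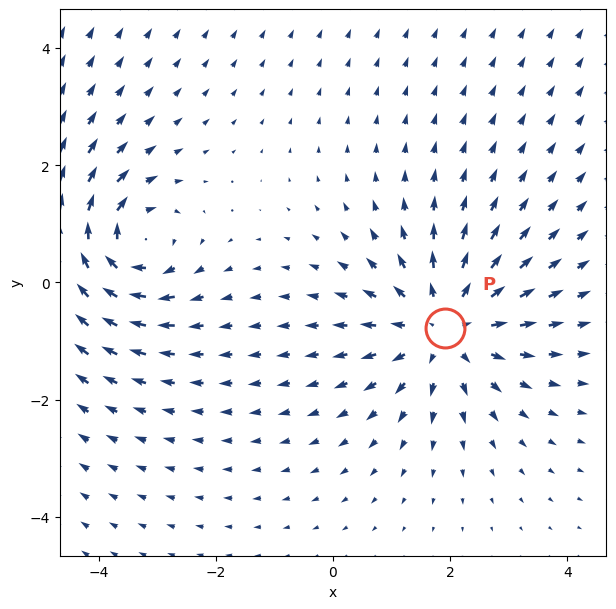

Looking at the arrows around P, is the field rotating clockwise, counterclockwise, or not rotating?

not rotating

Near P at (1.9, -0.8) the arrows show no circulation. The curl there is ≈0.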